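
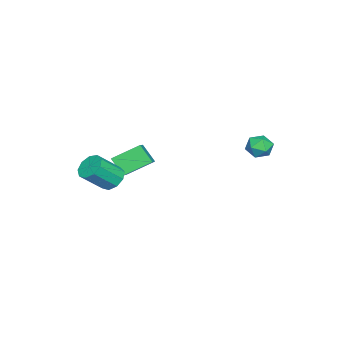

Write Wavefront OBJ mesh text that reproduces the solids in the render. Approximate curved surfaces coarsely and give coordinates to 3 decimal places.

v 0.98 -3.116 1.353
v 0.687 -3.887 2.279
v 0.174 -1.851 2.152
v -0.119 -2.622 3.078
v 2.439 -2.698 2.162
v 2.146 -3.469 3.088
v 1.633 -1.433 2.961
v 1.34 -2.204 3.887
v 3.373 -2.894 2.408
v 3.999 -2.412 2.283
v 4.892 -3.263 3.467
v 4.267 -3.746 3.592
v 3.678 -2.204 2.674
v 4.571 -3.055 3.858
v 3.214 -2.32 2.941
v 4.108 -3.171 4.125
v 2.825 -2.704 2.959
v 3.718 -3.555 4.143
v 2.692 -3.177 2.718
v 3.586 -4.029 3.902
v 2.878 -3.518 2.333
v 3.772 -4.37 3.517
v 3.296 -3.567 1.983
v 4.189 -4.419 3.167
v 3.75 -3.302 1.831
v 4.643 -4.153 3.015
v 4.027 -2.845 1.95
v 4.921 -3.696 3.134
v -1.231 3.818 2.953
v -0.67 3.814 3.523
v -1.77 2.766 3.477
v -1.209 2.762 4.047
v -1.761 3.341 4.032
v -1.427 3.991 3.708
v -1.013 2.589 3.292
v -0.679 3.239 2.968
v -0.536 3.055 3.732
v -0.998 3.52 4.19
v -1.442 3.06 2.81
v -1.904 3.525 3.268
f 2 4 1
f 5 2 1
f 1 4 3
f 3 5 1
f 2 8 4
f 6 2 5
f 6 8 2
f 4 8 3
f 7 5 3
f 3 8 7
f 7 6 5
f 8 6 7
f 10 9 13
f 10 13 11
f 11 13 14
f 11 14 12
f 13 9 15
f 13 15 14
f 14 15 16
f 14 16 12
f 15 9 17
f 15 17 16
f 16 17 18
f 16 18 12
f 17 9 19
f 17 19 18
f 18 19 20
f 18 20 12
f 19 9 21
f 19 21 20
f 20 21 22
f 20 22 12
f 21 9 23
f 21 23 22
f 22 23 24
f 22 24 12
f 23 9 25
f 23 25 24
f 24 25 26
f 24 26 12
f 25 9 27
f 25 27 26
f 26 27 28
f 26 28 12
f 27 9 10
f 27 10 28
f 28 10 11
f 28 11 12
f 29 40 34
f 29 34 30
f 29 30 36
f 29 36 39
f 29 39 40
f 30 34 38
f 34 40 33
f 40 39 31
f 39 36 35
f 36 30 37
f 32 38 33
f 32 33 31
f 32 31 35
f 32 35 37
f 32 37 38
f 33 38 34
f 31 33 40
f 35 31 39
f 37 35 36
f 38 37 30



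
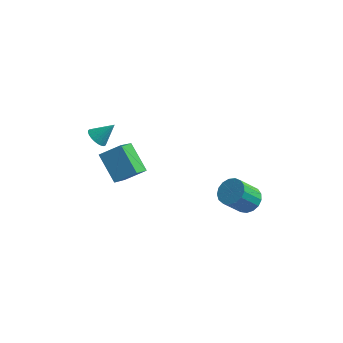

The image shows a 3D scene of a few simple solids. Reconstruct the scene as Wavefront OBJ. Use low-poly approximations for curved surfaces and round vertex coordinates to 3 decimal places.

v -4.087 1.078 -0.276
v -3.176 1.562 0.317
v -4.124 2.384 -1.283
v -3.213 2.868 -0.69
v -3.007 0.312 -1.31
v -2.096 0.796 -0.717
v -3.044 1.618 -2.317
v -2.133 2.102 -1.724
v -3.851 0.41 1.663
v -3.481 0.549 1.253
v -3.169 0.87 2.437
v -3.61 0.731 1.259
v -3.775 0.863 1.326
v -3.953 0.926 1.445
v -4.114 0.911 1.597
v -4.236 0.819 1.759
v -4.299 0.665 1.906
v -4.294 0.472 2.017
v -4.222 0.27 2.073
v -4.093 0.089 2.068
v -3.927 -0.044 2
v -3.75 -0.107 1.882
v -3.588 -0.092 1.73
v -3.467 -0 1.568
v -3.403 0.154 1.42
v -3.408 0.347 1.31
v 2.692 2.624 -2.746
v 3.369 2.536 -2.435
v 2.765 1.808 -1.324
v 2.088 1.896 -1.634
v 3.251 2.846 -2.297
v 2.646 2.117 -1.185
v 3.004 3.104 -2.261
v 2.4 2.376 -1.15
v 2.686 3.253 -2.337
v 2.082 2.525 -1.225
v 2.37 3.258 -2.506
v 1.765 2.529 -1.395
v 2.127 3.117 -2.73
v 1.523 2.389 -1.619
v 2.014 2.864 -2.958
v 1.409 2.135 -1.846
v 2.056 2.555 -3.137
v 1.452 1.827 -2.025
v 2.244 2.263 -3.226
v 1.639 1.534 -2.115
v 2.535 2.053 -3.206
v 1.93 1.325 -2.094
v 2.861 1.974 -3.08
v 2.257 1.246 -1.968
v 3.149 2.044 -2.877
v 2.545 1.316 -1.766
v 3.333 2.247 -2.645
v 2.728 1.519 -1.533
f 2 4 1
f 5 2 1
f 1 4 3
f 3 5 1
f 2 8 4
f 6 2 5
f 6 8 2
f 4 8 3
f 7 5 3
f 3 8 7
f 7 6 5
f 8 6 7
f 10 9 12
f 10 12 11
f 12 9 13
f 12 13 11
f 13 9 14
f 13 14 11
f 14 9 15
f 14 15 11
f 15 9 16
f 15 16 11
f 16 9 17
f 16 17 11
f 17 9 18
f 17 18 11
f 18 9 19
f 18 19 11
f 19 9 20
f 19 20 11
f 20 9 21
f 20 21 11
f 21 9 22
f 21 22 11
f 22 9 23
f 22 23 11
f 23 9 24
f 23 24 11
f 24 9 25
f 24 25 11
f 25 9 26
f 25 26 11
f 26 9 10
f 26 10 11
f 28 27 31
f 28 31 29
f 29 31 32
f 29 32 30
f 31 27 33
f 31 33 32
f 32 33 34
f 32 34 30
f 33 27 35
f 33 35 34
f 34 35 36
f 34 36 30
f 35 27 37
f 35 37 36
f 36 37 38
f 36 38 30
f 37 27 39
f 37 39 38
f 38 39 40
f 38 40 30
f 39 27 41
f 39 41 40
f 40 41 42
f 40 42 30
f 41 27 43
f 41 43 42
f 42 43 44
f 42 44 30
f 43 27 45
f 43 45 44
f 44 45 46
f 44 46 30
f 45 27 47
f 45 47 46
f 46 47 48
f 46 48 30
f 47 27 49
f 47 49 48
f 48 49 50
f 48 50 30
f 49 27 51
f 49 51 50
f 50 51 52
f 50 52 30
f 51 27 53
f 51 53 52
f 52 53 54
f 52 54 30
f 53 27 28
f 53 28 54
f 54 28 29
f 54 29 30



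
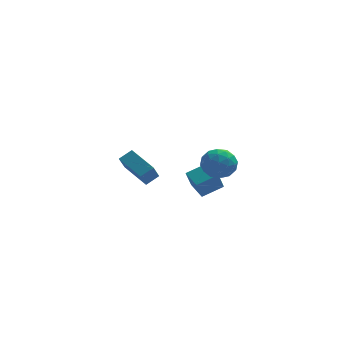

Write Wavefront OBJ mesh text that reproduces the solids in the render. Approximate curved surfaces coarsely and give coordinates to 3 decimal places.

v 0.172 0.718 -1.78
v -0.2 0.102 -0.521
v -0.317 1.812 -1.389
v -0.689 1.196 -0.13
v 1.429 1.084 -1.23
v 1.057 0.468 0.029
v 0.94 2.178 -0.839
v 0.568 1.562 0.42
v -3.911 3.904 -0.882
v -4.272 3.165 0.176
v -3.154 4.235 -0.393
v -3.515 3.496 0.666
v -2.805 2.384 -1.566
v -3.166 1.645 -0.507
v -2.048 2.715 -1.076
v -2.409 1.976 -0.018
v 0.189 -3.011 2.925
v 1.103 -3.325 2.538
v 0.057 -4.455 3.782
v 0.971 -4.769 3.395
v 0.937 -3.985 4.079
v 1.018 -3.092 3.549
v 0.142 -4.688 2.771
v 0.223 -3.795 2.241
v 1.074 -4.361 2.443
v 1.565 -3.926 3.251
v -0.405 -3.854 3.069
v 0.086 -3.419 3.877
v 0.657 -3.041 2.656
v 0.503 -4.739 3.664
v 0.482 -4.278 4.066
v 1.02 -4.462 3.838
v 0.608 -2.905 3.251
v 1.145 -3.089 3.023
v 1.047 -3.477 3.929
v 0.015 -4.691 3.297
v 0.552 -4.875 3.069
v 0.14 -3.318 2.482
v 0.678 -3.502 2.254
v 0.113 -4.303 2.391
v 1.178 -3.834 2.373
v 1.1 -4.683 2.876
v 0.613 -4.636 2.51
v 0.661 -4.111 2.198
v 1.466 -3.579 2.848
v 1.389 -4.428 3.352
v 1.369 -3.967 3.753
v 1.417 -3.442 3.442
v 1.449 -4.188 2.792
v -0.229 -3.352 2.968
v -0.306 -4.201 3.472
v -0.257 -4.338 2.878
v -0.209 -3.813 2.567
v 0.06 -3.097 3.444
v -0.018 -3.946 3.947
v 0.499 -3.669 4.122
v 0.547 -3.144 3.81
v -0.289 -3.592 3.528
f 2 4 1
f 5 2 1
f 1 4 3
f 3 5 1
f 2 8 4
f 6 2 5
f 6 8 2
f 4 8 3
f 7 5 3
f 3 8 7
f 7 6 5
f 8 6 7
f 10 12 9
f 13 10 9
f 9 12 11
f 11 13 9
f 10 16 12
f 14 10 13
f 14 16 10
f 12 16 11
f 15 13 11
f 11 16 15
f 15 14 13
f 16 14 15
f 17 54 33
f 54 28 57
f 33 57 22
f 54 57 33
f 17 33 29
f 33 22 34
f 29 34 18
f 33 34 29
f 17 29 38
f 29 18 39
f 38 39 24
f 29 39 38
f 17 38 50
f 38 24 53
f 50 53 27
f 38 53 50
f 17 50 54
f 50 27 58
f 54 58 28
f 50 58 54
f 18 34 45
f 34 22 48
f 45 48 26
f 34 48 45
f 22 57 35
f 57 28 56
f 35 56 21
f 57 56 35
f 28 58 55
f 58 27 51
f 55 51 19
f 58 51 55
f 27 53 52
f 53 24 40
f 52 40 23
f 53 40 52
f 24 39 44
f 39 18 41
f 44 41 25
f 39 41 44
f 20 46 32
f 46 26 47
f 32 47 21
f 46 47 32
f 20 32 30
f 32 21 31
f 30 31 19
f 32 31 30
f 20 30 37
f 30 19 36
f 37 36 23
f 30 36 37
f 20 37 42
f 37 23 43
f 42 43 25
f 37 43 42
f 20 42 46
f 42 25 49
f 46 49 26
f 42 49 46
f 21 47 35
f 47 26 48
f 35 48 22
f 47 48 35
f 19 31 55
f 31 21 56
f 55 56 28
f 31 56 55
f 23 36 52
f 36 19 51
f 52 51 27
f 36 51 52
f 25 43 44
f 43 23 40
f 44 40 24
f 43 40 44
f 26 49 45
f 49 25 41
f 45 41 18
f 49 41 45



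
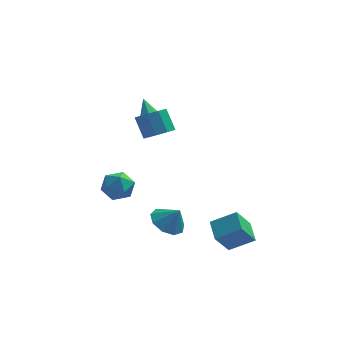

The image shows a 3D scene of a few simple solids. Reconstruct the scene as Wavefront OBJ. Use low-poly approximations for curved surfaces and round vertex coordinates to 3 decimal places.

v -3.528 3.25 -3.013
v -2.907 3.09 -2.289
v -3.353 1.77 -3.491
v -2.732 1.61 -2.767
v -3.669 1.754 -2.576
v -3.777 2.668 -2.281
v -2.483 2.192 -3.499
v -2.591 3.106 -3.204
v -2.26 2.436 -2.59
v -2.994 2.165 -2.02
v -3.266 2.695 -3.76
v -4 2.424 -3.19
v -0.407 -1.433 -2.696
v 0.385 -1.095 -3.142
v 0.207 -1.587 -1.724
v 0.055 -0.595 -2.855
v -0.491 -0.488 -2.494
v -0.997 -0.823 -2.227
v -1.228 -1.444 -2.18
v -1.074 -2.059 -2.374
v -0.608 -2.382 -2.719
v -0.048 -2.261 -3.053
v 0.344 -1.752 -3.221
v -0.827 -0.277 2.83
v -0.105 -0.376 3.207
v -0.571 0.259 4.266
v -1.293 0.357 3.89
v -0.107 0.105 2.918
v -0.573 0.74 3.977
v -0.445 0.407 2.588
v -0.911 1.042 3.648
v -0.963 0.389 2.372
v -1.428 1.024 3.431
v -1.416 0.059 2.37
v -1.882 0.694 3.429
v -1.594 -0.428 2.583
v -2.06 0.207 3.643
v -1.413 -0.845 2.912
v -1.879 -0.21 3.972
v -0.958 -0.996 3.203
v -1.424 -0.361 4.263
v -0.442 -0.811 3.319
v -0.907 -0.176 4.379
v 3.228 -3.682 -1.445
v 2.95 -2.574 -1.048
v 1.961 -3.748 -2.148
v 1.684 -2.639 -1.751
v 3.876 -3.081 -2.669
v 3.599 -1.972 -2.272
v 2.61 -3.146 -3.372
v 2.332 -2.038 -2.975
v -1.423 2.618 1.979
v -1.05 2.431 2.451
v -1.897 3.742 2.801
v -0.83 2.741 2.154
v -0.958 2.979 1.755
v -1.358 3.006 1.487
v -1.796 2.806 1.508
v -2.016 2.496 1.805
v -1.889 2.258 2.204
v -1.488 2.231 2.472
f 1 12 6
f 1 6 2
f 1 2 8
f 1 8 11
f 1 11 12
f 2 6 10
f 6 12 5
f 12 11 3
f 11 8 7
f 8 2 9
f 4 10 5
f 4 5 3
f 4 3 7
f 4 7 9
f 4 9 10
f 5 10 6
f 3 5 12
f 7 3 11
f 9 7 8
f 10 9 2
f 14 13 16
f 14 16 15
f 16 13 17
f 16 17 15
f 17 13 18
f 17 18 15
f 18 13 19
f 18 19 15
f 19 13 20
f 19 20 15
f 20 13 21
f 20 21 15
f 21 13 22
f 21 22 15
f 22 13 23
f 22 23 15
f 23 13 14
f 23 14 15
f 25 24 28
f 25 28 26
f 26 28 29
f 26 29 27
f 28 24 30
f 28 30 29
f 29 30 31
f 29 31 27
f 30 24 32
f 30 32 31
f 31 32 33
f 31 33 27
f 32 24 34
f 32 34 33
f 33 34 35
f 33 35 27
f 34 24 36
f 34 36 35
f 35 36 37
f 35 37 27
f 36 24 38
f 36 38 37
f 37 38 39
f 37 39 27
f 38 24 40
f 38 40 39
f 39 40 41
f 39 41 27
f 40 24 42
f 40 42 41
f 41 42 43
f 41 43 27
f 42 24 25
f 42 25 43
f 43 25 26
f 43 26 27
f 45 47 44
f 48 45 44
f 44 47 46
f 46 48 44
f 45 51 47
f 49 45 48
f 49 51 45
f 47 51 46
f 50 48 46
f 46 51 50
f 50 49 48
f 51 49 50
f 53 52 55
f 53 55 54
f 55 52 56
f 55 56 54
f 56 52 57
f 56 57 54
f 57 52 58
f 57 58 54
f 58 52 59
f 58 59 54
f 59 52 60
f 59 60 54
f 60 52 61
f 60 61 54
f 61 52 53
f 61 53 54



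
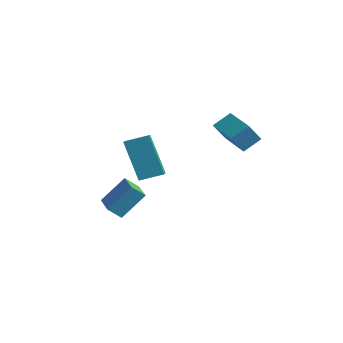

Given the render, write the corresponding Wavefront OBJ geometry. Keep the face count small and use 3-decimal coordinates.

v -5.009 -3.293 -2.924
v -4.526 -2.339 -1.774
v -4.624 -2.832 -3.468
v -4.14 -1.879 -2.318
v -3.84 -4.081 -2.762
v -3.356 -3.128 -1.612
v -3.454 -3.621 -3.306
v -2.971 -2.667 -2.156
v 0.249 -1.287 1.792
v 0.148 -1.945 2.706
v 0.554 -0.565 2.346
v 0.453 -1.222 3.26
v 1.627 -1.738 1.62
v 1.526 -2.395 2.534
v 1.932 -1.015 2.174
v 1.831 -1.673 3.088
v -2.785 -3.258 -0.984
v -3.807 -3.115 0.902
v -3.279 -2.655 -1.297
v -4.301 -2.512 0.589
v -2.059 -2.488 -0.649
v -3.081 -2.345 1.237
v -2.553 -1.885 -0.962
v -3.575 -1.742 0.924
f 2 4 1
f 5 2 1
f 1 4 3
f 3 5 1
f 2 8 4
f 6 2 5
f 6 8 2
f 4 8 3
f 7 5 3
f 3 8 7
f 7 6 5
f 8 6 7
f 10 12 9
f 13 10 9
f 9 12 11
f 11 13 9
f 10 16 12
f 14 10 13
f 14 16 10
f 12 16 11
f 15 13 11
f 11 16 15
f 15 14 13
f 16 14 15
f 18 20 17
f 21 18 17
f 17 20 19
f 19 21 17
f 18 24 20
f 22 18 21
f 22 24 18
f 20 24 19
f 23 21 19
f 19 24 23
f 23 22 21
f 24 22 23



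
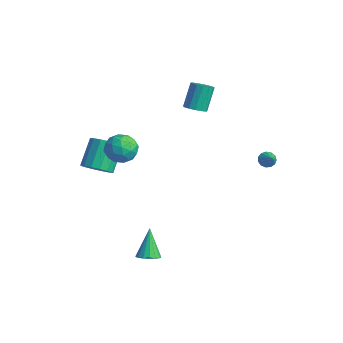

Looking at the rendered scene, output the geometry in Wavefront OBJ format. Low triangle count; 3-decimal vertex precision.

v -3.635 2.671 1.897
v -3.251 3.211 1.742
v -3.662 3.929 3.228
v -4.045 3.389 3.383
v -3.571 3.287 1.617
v -3.981 4.005 3.102
v -3.908 3.199 1.567
v -4.318 3.917 3.052
v -4.172 2.969 1.605
v -4.582 3.687 3.091
v -4.292 2.659 1.722
v -4.702 3.377 3.207
v -4.236 2.352 1.885
v -4.646 3.07 3.371
v -4.018 2.131 2.052
v -4.429 2.849 3.538
v -3.699 2.055 2.178
v -4.109 2.773 3.663
v -3.362 2.143 2.228
v -3.772 2.861 3.713
v -3.098 2.373 2.189
v -3.508 3.091 3.675
v -2.978 2.683 2.073
v -3.388 3.401 3.558
v -3.034 2.99 1.909
v -3.444 3.708 3.395
v 2.287 3.614 0.853
v 2.579 3.925 0.555
v 3.093 3.426 1.447
v 2.465 4.095 0.764
v 2.294 4.113 1.001
v 2.121 3.972 1.191
v 2 3.718 1.274
v 1.971 3.431 1.223
v 2.042 3.202 1.054
v 2.19 3.104 0.821
v 2.37 3.168 0.599
v 2.522 3.374 0.456
v 2.601 3.656 0.44
v -2.885 -3.88 -0.404
v -2.449 -4.431 0.205
v -3.178 -3.431 1.633
v -3.615 -2.88 1.024
v -2.138 -4.075 0.114
v -2.868 -3.075 1.542
v -2.027 -3.667 -0.115
v -2.757 -2.666 1.313
v -2.147 -3.315 -0.422
v -2.876 -2.315 1.006
v -2.464 -3.116 -0.724
v -3.193 -2.115 0.704
v -2.894 -3.121 -0.941
v -3.623 -2.12 0.487
v -3.322 -3.329 -1.013
v -4.051 -2.329 0.415
v -3.632 -3.685 -0.922
v -4.362 -2.685 0.506
v -3.743 -4.094 -0.693
v -4.473 -3.093 0.735
v -3.624 -4.445 -0.386
v -4.353 -3.445 1.042
v -3.307 -4.645 -0.084
v -4.036 -3.644 1.344
v -2.877 -4.64 0.133
v -3.606 -3.639 1.561
v 3.135 -4.103 -3.542
v 3.681 -3.734 -3.421
v 2.445 -3.617 -1.918
v 3.481 -3.53 -3.567
v 3.202 -3.457 -3.707
v 2.907 -3.533 -3.809
v 2.665 -3.739 -3.851
v 2.531 -4.028 -3.821
v 2.534 -4.335 -3.728
v 2.676 -4.589 -3.592
v 2.922 -4.731 -3.444
v 3.218 -4.73 -3.319
v 3.494 -4.585 -3.245
v 3.688 -4.329 -3.239
v 3.755 -4.022 -3.302
v -0.221 -3.383 3.618
v 0.696 -3.391 3.31
v -0.576 -4.509 2.59
v 0.341 -4.517 2.282
v 0.125 -4.842 3.168
v 0.345 -4.146 3.803
v -0.225 -3.754 2.097
v -0.005 -3.058 2.732
v 0.694 -3.621 2.37
v 0.91 -4.293 3.032
v -0.79 -3.607 2.868
v -0.574 -4.279 3.53
v 0.269 -3.288 3.554
v -0.149 -4.612 2.346
v -0.276 -4.803 2.866
v 0.263 -4.807 2.685
v 0.062 -3.732 3.844
v 0.601 -3.737 3.663
v 0.266 -4.589 3.579
v -0.481 -4.163 2.237
v 0.058 -4.168 2.056
v -0.143 -3.093 3.215
v 0.396 -3.097 3.034
v -0.146 -3.311 2.321
v 0.806 -3.428 2.821
v 0.598 -4.09 2.217
v 0.265 -3.641 2.108
v 0.394 -3.232 2.481
v 0.933 -3.823 3.209
v 0.725 -4.485 2.605
v 0.598 -4.675 3.126
v 0.727 -4.266 3.499
v 0.932 -3.958 2.657
v -0.605 -3.415 3.295
v -0.813 -4.077 2.691
v -0.607 -3.634 2.401
v -0.478 -3.225 2.774
v -0.478 -3.81 3.683
v -0.686 -4.472 3.079
v -0.274 -4.668 3.419
v -0.145 -4.259 3.792
v -0.812 -3.942 3.243
f 2 1 5
f 2 5 3
f 3 5 6
f 3 6 4
f 5 1 7
f 5 7 6
f 6 7 8
f 6 8 4
f 7 1 9
f 7 9 8
f 8 9 10
f 8 10 4
f 9 1 11
f 9 11 10
f 10 11 12
f 10 12 4
f 11 1 13
f 11 13 12
f 12 13 14
f 12 14 4
f 13 1 15
f 13 15 14
f 14 15 16
f 14 16 4
f 15 1 17
f 15 17 16
f 16 17 18
f 16 18 4
f 17 1 19
f 17 19 18
f 18 19 20
f 18 20 4
f 19 1 21
f 19 21 20
f 20 21 22
f 20 22 4
f 21 1 23
f 21 23 22
f 22 23 24
f 22 24 4
f 23 1 25
f 23 25 24
f 24 25 26
f 24 26 4
f 25 1 2
f 25 2 26
f 26 2 3
f 26 3 4
f 28 27 30
f 28 30 29
f 30 27 31
f 30 31 29
f 31 27 32
f 31 32 29
f 32 27 33
f 32 33 29
f 33 27 34
f 33 34 29
f 34 27 35
f 34 35 29
f 35 27 36
f 35 36 29
f 36 27 37
f 36 37 29
f 37 27 38
f 37 38 29
f 38 27 39
f 38 39 29
f 39 27 28
f 39 28 29
f 41 40 44
f 41 44 42
f 42 44 45
f 42 45 43
f 44 40 46
f 44 46 45
f 45 46 47
f 45 47 43
f 46 40 48
f 46 48 47
f 47 48 49
f 47 49 43
f 48 40 50
f 48 50 49
f 49 50 51
f 49 51 43
f 50 40 52
f 50 52 51
f 51 52 53
f 51 53 43
f 52 40 54
f 52 54 53
f 53 54 55
f 53 55 43
f 54 40 56
f 54 56 55
f 55 56 57
f 55 57 43
f 56 40 58
f 56 58 57
f 57 58 59
f 57 59 43
f 58 40 60
f 58 60 59
f 59 60 61
f 59 61 43
f 60 40 62
f 60 62 61
f 61 62 63
f 61 63 43
f 62 40 64
f 62 64 63
f 63 64 65
f 63 65 43
f 64 40 41
f 64 41 65
f 65 41 42
f 65 42 43
f 67 66 69
f 67 69 68
f 69 66 70
f 69 70 68
f 70 66 71
f 70 71 68
f 71 66 72
f 71 72 68
f 72 66 73
f 72 73 68
f 73 66 74
f 73 74 68
f 74 66 75
f 74 75 68
f 75 66 76
f 75 76 68
f 76 66 77
f 76 77 68
f 77 66 78
f 77 78 68
f 78 66 79
f 78 79 68
f 79 66 80
f 79 80 68
f 80 66 67
f 80 67 68
f 81 118 97
f 118 92 121
f 97 121 86
f 118 121 97
f 81 97 93
f 97 86 98
f 93 98 82
f 97 98 93
f 81 93 102
f 93 82 103
f 102 103 88
f 93 103 102
f 81 102 114
f 102 88 117
f 114 117 91
f 102 117 114
f 81 114 118
f 114 91 122
f 118 122 92
f 114 122 118
f 82 98 109
f 98 86 112
f 109 112 90
f 98 112 109
f 86 121 99
f 121 92 120
f 99 120 85
f 121 120 99
f 92 122 119
f 122 91 115
f 119 115 83
f 122 115 119
f 91 117 116
f 117 88 104
f 116 104 87
f 117 104 116
f 88 103 108
f 103 82 105
f 108 105 89
f 103 105 108
f 84 110 96
f 110 90 111
f 96 111 85
f 110 111 96
f 84 96 94
f 96 85 95
f 94 95 83
f 96 95 94
f 84 94 101
f 94 83 100
f 101 100 87
f 94 100 101
f 84 101 106
f 101 87 107
f 106 107 89
f 101 107 106
f 84 106 110
f 106 89 113
f 110 113 90
f 106 113 110
f 85 111 99
f 111 90 112
f 99 112 86
f 111 112 99
f 83 95 119
f 95 85 120
f 119 120 92
f 95 120 119
f 87 100 116
f 100 83 115
f 116 115 91
f 100 115 116
f 89 107 108
f 107 87 104
f 108 104 88
f 107 104 108
f 90 113 109
f 113 89 105
f 109 105 82
f 113 105 109



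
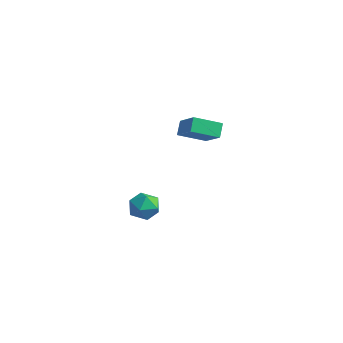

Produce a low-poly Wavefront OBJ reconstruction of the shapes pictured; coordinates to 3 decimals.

v 2.014 -2.775 4.455
v 1.675 -2.217 5.117
v 0.662 -2.382 3.432
v 0.324 -1.824 4.095
v 2.856 -1.516 3.825
v 2.518 -0.958 4.488
v 1.505 -1.123 2.803
v 1.166 -0.565 3.465
v -2.13 -3.06 -2.887
v -1.842 -2.59 -2.079
v -0.618 -3.31 -3.281
v -0.33 -2.84 -2.473
v -0.772 -3.71 -2.402
v -1.706 -3.555 -2.158
v -0.754 -2.345 -3.202
v -1.688 -2.19 -2.958
v -0.991 -2.148 -2.274
v -1.002 -2.992 -1.779
v -1.458 -2.908 -3.581
v -1.469 -3.752 -3.086
f 2 4 1
f 5 2 1
f 1 4 3
f 3 5 1
f 2 8 4
f 6 2 5
f 6 8 2
f 4 8 3
f 7 5 3
f 3 8 7
f 7 6 5
f 8 6 7
f 9 20 14
f 9 14 10
f 9 10 16
f 9 16 19
f 9 19 20
f 10 14 18
f 14 20 13
f 20 19 11
f 19 16 15
f 16 10 17
f 12 18 13
f 12 13 11
f 12 11 15
f 12 15 17
f 12 17 18
f 13 18 14
f 11 13 20
f 15 11 19
f 17 15 16
f 18 17 10



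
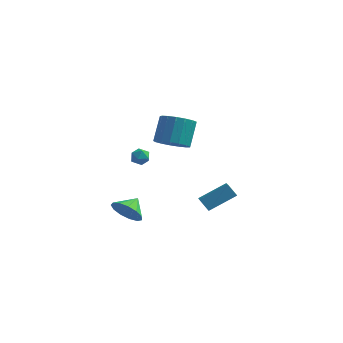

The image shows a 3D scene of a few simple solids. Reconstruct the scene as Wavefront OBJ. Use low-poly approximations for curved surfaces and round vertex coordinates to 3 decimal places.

v 1.488 -1.078 -2.581
v 1.952 -2.224 -1.924
v 0.883 -0.928 -1.891
v 1.347 -2.074 -1.235
v 2.793 -0.026 -1.665
v 3.257 -1.172 -1.009
v 2.188 0.124 -0.976
v 2.652 -1.022 -0.319
v -3.143 -1.798 -3.371
v -2.337 -2.285 -2.884
v -2.857 -0.742 -2.789
v -2.116 -2.063 -3.393
v -2.222 -1.758 -3.895
v -2.62 -1.465 -4.231
v -3.183 -1.278 -4.294
v -3.734 -1.257 -4.064
v -4.097 -1.407 -3.614
v -4.157 -1.681 -3.087
v -3.895 -1.993 -2.65
v -3.394 -2.243 -2.442
v -2.813 -2.352 -2.529
v -3.48 1.073 0.248
v -2.854 1.103 0.066
v -3.646 0.297 -0.446
v -3.02 0.327 -0.628
v -3.177 0.104 -0.036
v -3.075 0.583 0.393
v -3.425 0.817 -0.773
v -3.323 1.296 -0.344
v -2.821 0.944 -0.565
v -2.667 0.504 -0.11
v -3.833 0.896 -0.27
v -3.679 0.456 0.185
v -0.175 -2.359 3.128
v 0.775 -2.71 3.405
v 0.765 -1.632 4.809
v -0.185 -1.281 4.532
v 0.874 -2.319 3.106
v 0.864 -1.241 4.509
v 0.733 -1.938 2.811
v 0.722 -0.859 4.214
v 0.384 -1.652 2.589
v 0.373 -0.574 3.992
v -0.093 -1.529 2.491
v -0.104 -0.45 3.894
v -0.589 -1.596 2.538
v -0.6 -0.517 3.942
v -0.99 -1.838 2.721
v -1.001 -0.759 4.125
v -1.204 -2.199 2.997
v -1.215 -1.12 4.401
v -1.182 -2.597 3.304
v -1.193 -1.518 4.707
v -0.93 -2.941 3.57
v -0.94 -1.862 4.973
v -0.504 -3.151 3.734
v -0.515 -2.072 5.138
v -0.003 -3.18 3.76
v -0.014 -2.101 5.164
v 0.459 -3.021 3.642
v 0.448 -1.942 5.045
f 2 4 1
f 5 2 1
f 1 4 3
f 3 5 1
f 2 8 4
f 6 2 5
f 6 8 2
f 4 8 3
f 7 5 3
f 3 8 7
f 7 6 5
f 8 6 7
f 10 9 12
f 10 12 11
f 12 9 13
f 12 13 11
f 13 9 14
f 13 14 11
f 14 9 15
f 14 15 11
f 15 9 16
f 15 16 11
f 16 9 17
f 16 17 11
f 17 9 18
f 17 18 11
f 18 9 19
f 18 19 11
f 19 9 20
f 19 20 11
f 20 9 21
f 20 21 11
f 21 9 10
f 21 10 11
f 22 33 27
f 22 27 23
f 22 23 29
f 22 29 32
f 22 32 33
f 23 27 31
f 27 33 26
f 33 32 24
f 32 29 28
f 29 23 30
f 25 31 26
f 25 26 24
f 25 24 28
f 25 28 30
f 25 30 31
f 26 31 27
f 24 26 33
f 28 24 32
f 30 28 29
f 31 30 23
f 35 34 38
f 35 38 36
f 36 38 39
f 36 39 37
f 38 34 40
f 38 40 39
f 39 40 41
f 39 41 37
f 40 34 42
f 40 42 41
f 41 42 43
f 41 43 37
f 42 34 44
f 42 44 43
f 43 44 45
f 43 45 37
f 44 34 46
f 44 46 45
f 45 46 47
f 45 47 37
f 46 34 48
f 46 48 47
f 47 48 49
f 47 49 37
f 48 34 50
f 48 50 49
f 49 50 51
f 49 51 37
f 50 34 52
f 50 52 51
f 51 52 53
f 51 53 37
f 52 34 54
f 52 54 53
f 53 54 55
f 53 55 37
f 54 34 56
f 54 56 55
f 55 56 57
f 55 57 37
f 56 34 58
f 56 58 57
f 57 58 59
f 57 59 37
f 58 34 60
f 58 60 59
f 59 60 61
f 59 61 37
f 60 34 35
f 60 35 61
f 61 35 36
f 61 36 37



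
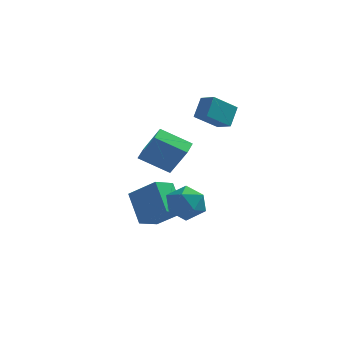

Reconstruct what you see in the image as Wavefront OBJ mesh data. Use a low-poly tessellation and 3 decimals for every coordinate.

v -1.166 -2.273 1.856
v -0.193 -2.676 3.533
v -1.122 -1.287 2.067
v -0.149 -1.689 3.744
v 0.469 -2.151 0.936
v 1.442 -2.553 2.613
v 0.513 -1.164 1.147
v 1.486 -1.567 2.824
v -1.881 2.281 -2.838
v -2.553 1.143 -2.318
v -0.333 1.915 -1.642
v -1.005 0.777 -1.122
v -0.995 1.063 -4.358
v -1.667 -0.075 -3.838
v 0.553 0.697 -3.162
v -0.119 -0.441 -2.642
v 0.572 2.818 2.934
v 0.757 3.723 3.973
v 1.646 3.76 1.923
v 1.831 4.664 2.962
v 1.389 2.256 3.278
v 1.574 3.16 4.317
v 2.463 3.197 2.267
v 2.648 4.102 3.306
v 0.403 -0.07 -1.639
v 1.102 -0.344 -2.56
v 0.958 -1.676 -0.74
v 1.657 -1.95 -1.661
v 1.928 -1.027 -0.964
v 1.584 -0.034 -1.519
v 0.476 -1.986 -1.781
v 0.132 -0.993 -2.336
v 1.147 -1.528 -2.648
v 2.044 -0.935 -2.143
v 0.016 -1.085 -1.157
v 0.913 -0.492 -0.652
f 2 4 1
f 5 2 1
f 1 4 3
f 3 5 1
f 2 8 4
f 6 2 5
f 6 8 2
f 4 8 3
f 7 5 3
f 3 8 7
f 7 6 5
f 8 6 7
f 10 12 9
f 13 10 9
f 9 12 11
f 11 13 9
f 10 16 12
f 14 10 13
f 14 16 10
f 12 16 11
f 15 13 11
f 11 16 15
f 15 14 13
f 16 14 15
f 18 20 17
f 21 18 17
f 17 20 19
f 19 21 17
f 18 24 20
f 22 18 21
f 22 24 18
f 20 24 19
f 23 21 19
f 19 24 23
f 23 22 21
f 24 22 23
f 25 36 30
f 25 30 26
f 25 26 32
f 25 32 35
f 25 35 36
f 26 30 34
f 30 36 29
f 36 35 27
f 35 32 31
f 32 26 33
f 28 34 29
f 28 29 27
f 28 27 31
f 28 31 33
f 28 33 34
f 29 34 30
f 27 29 36
f 31 27 35
f 33 31 32
f 34 33 26



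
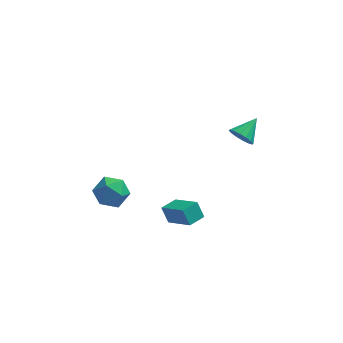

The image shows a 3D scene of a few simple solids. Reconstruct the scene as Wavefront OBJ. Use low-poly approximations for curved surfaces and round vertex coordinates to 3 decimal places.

v 0.745 -4.371 -2.616
v 0.402 -4.072 -1.85
v -0.311 -3.435 -3.453
v -0.653 -3.137 -2.688
v 1.333 -3.703 -2.612
v 0.991 -3.405 -1.847
v 0.278 -2.768 -3.45
v -0.065 -2.469 -2.684
v -3.503 -2.582 -1.987
v -2.747 -2.822 -2.464
v -3.093 -3.498 -0.876
v -2.337 -3.738 -1.353
v -2.414 -2.883 -1.006
v -2.667 -2.317 -1.692
v -3.173 -4.003 -1.648
v -3.426 -3.437 -2.334
v -2.543 -3.7 -2.254
v -2.074 -3.008 -1.857
v -3.766 -3.312 -1.483
v -3.297 -2.62 -1.086
v 2.632 2.48 -2.428
v 3.238 2.151 -2.598
v 3.328 3.42 -1.772
v 3.178 2.387 -2.873
v 2.971 2.648 -3.028
v 2.674 2.864 -3.023
v 2.366 2.978 -2.858
v 2.129 2.957 -2.578
v 2.027 2.809 -2.257
v 2.087 2.573 -1.982
v 2.294 2.312 -1.827
v 2.591 2.096 -1.832
v 2.899 1.983 -1.997
v 3.136 2.003 -2.277
f 2 4 1
f 5 2 1
f 1 4 3
f 3 5 1
f 2 8 4
f 6 2 5
f 6 8 2
f 4 8 3
f 7 5 3
f 3 8 7
f 7 6 5
f 8 6 7
f 9 20 14
f 9 14 10
f 9 10 16
f 9 16 19
f 9 19 20
f 10 14 18
f 14 20 13
f 20 19 11
f 19 16 15
f 16 10 17
f 12 18 13
f 12 13 11
f 12 11 15
f 12 15 17
f 12 17 18
f 13 18 14
f 11 13 20
f 15 11 19
f 17 15 16
f 18 17 10
f 22 21 24
f 22 24 23
f 24 21 25
f 24 25 23
f 25 21 26
f 25 26 23
f 26 21 27
f 26 27 23
f 27 21 28
f 27 28 23
f 28 21 29
f 28 29 23
f 29 21 30
f 29 30 23
f 30 21 31
f 30 31 23
f 31 21 32
f 31 32 23
f 32 21 33
f 32 33 23
f 33 21 34
f 33 34 23
f 34 21 22
f 34 22 23



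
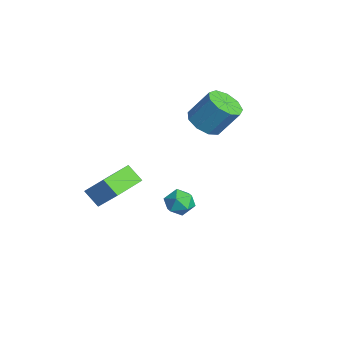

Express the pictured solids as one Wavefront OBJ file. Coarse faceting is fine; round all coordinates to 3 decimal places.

v -2.029 -3.069 -0.5
v -1.107 -2.299 0.773
v -3.344 -1.457 -0.523
v -2.422 -0.687 0.75
v -1.358 -2.533 -1.31
v -0.436 -1.763 -0.037
v -2.673 -0.921 -1.333
v -1.751 -0.151 -0.06
v 3.475 0.882 2.016
v 3.989 0.538 1.446
v 2.431 0.182 1.494
v 2.945 -0.162 0.924
v 3.018 -0.37 1.736
v 3.663 0.063 2.059
v 2.757 0.657 0.881
v 3.402 1.09 1.204
v 3.546 0.399 0.745
v 3.707 -0.235 1.273
v 2.713 0.955 1.667
v 2.874 0.321 2.195
v -2.443 3.282 3.198
v -1.693 3.786 2.663
v -1.247 4.762 4.206
v -1.997 4.258 4.742
v -2.314 4.145 2.615
v -1.867 5.121 4.158
v -2.994 4.101 2.84
v -2.548 5.077 4.383
v -3.417 3.673 3.232
v -2.971 4.649 4.776
v -3.384 3.062 3.609
v -2.938 4.038 5.153
v -2.911 2.554 3.793
v -2.465 3.53 5.337
v -2.219 2.387 3.699
v -1.773 3.363 5.243
v -1.632 2.638 3.371
v -1.186 3.614 4.914
v -1.424 3.191 2.961
v -0.978 4.167 4.505
f 2 4 1
f 5 2 1
f 1 4 3
f 3 5 1
f 2 8 4
f 6 2 5
f 6 8 2
f 4 8 3
f 7 5 3
f 3 8 7
f 7 6 5
f 8 6 7
f 9 20 14
f 9 14 10
f 9 10 16
f 9 16 19
f 9 19 20
f 10 14 18
f 14 20 13
f 20 19 11
f 19 16 15
f 16 10 17
f 12 18 13
f 12 13 11
f 12 11 15
f 12 15 17
f 12 17 18
f 13 18 14
f 11 13 20
f 15 11 19
f 17 15 16
f 18 17 10
f 22 21 25
f 22 25 23
f 23 25 26
f 23 26 24
f 25 21 27
f 25 27 26
f 26 27 28
f 26 28 24
f 27 21 29
f 27 29 28
f 28 29 30
f 28 30 24
f 29 21 31
f 29 31 30
f 30 31 32
f 30 32 24
f 31 21 33
f 31 33 32
f 32 33 34
f 32 34 24
f 33 21 35
f 33 35 34
f 34 35 36
f 34 36 24
f 35 21 37
f 35 37 36
f 36 37 38
f 36 38 24
f 37 21 39
f 37 39 38
f 38 39 40
f 38 40 24
f 39 21 22
f 39 22 40
f 40 22 23
f 40 23 24



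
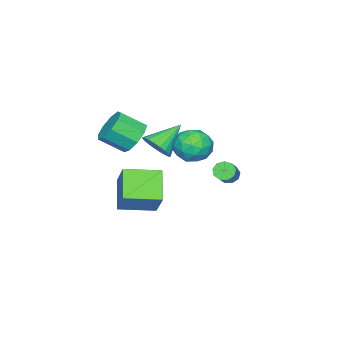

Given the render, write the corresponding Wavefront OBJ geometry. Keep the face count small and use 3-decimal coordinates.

v -0.343 -1.942 0.359
v 0.331 -2.178 -0.438
v 1.017 -3.333 0.484
v 0.343 -3.098 1.281
v 0.622 -1.662 -0.008
v 1.308 -2.817 0.914
v 0.461 -1.277 0.593
v 1.148 -2.432 1.516
v -0.076 -1.204 1.085
v 0.611 -2.359 2.008
v -0.738 -1.476 1.237
v -0.052 -2.631 2.159
v -1.216 -1.966 0.978
v -0.529 -3.122 1.9
v -1.285 -2.446 0.429
v -0.598 -3.601 1.352
v -0.914 -2.689 -0.153
v -0.227 -3.845 0.77
v -0.275 -2.584 -0.495
v 0.411 -3.739 0.427
v -0.327 3.631 -0.621
v 0.042 3.603 -1.081
v 1.276 4.062 -0.118
v 0.907 4.089 0.341
v -0.117 3.973 -1.053
v 1.117 4.432 -0.091
v -0.374 4.183 -0.824
v 0.859 4.641 0.138
v -0.609 4.134 -0.499
v 0.624 4.593 0.463
v -0.712 3.85 -0.232
v 0.521 4.309 0.73
v -0.635 3.463 -0.147
v 0.599 3.922 0.816
v -0.413 3.155 -0.283
v 0.82 3.613 0.679
v -0.151 3.069 -0.578
v 1.082 3.528 0.384
v 0.029 3.246 -0.893
v 1.262 3.705 0.069
v 1.073 3.557 2.301
v 1.675 3.515 1.402
v 1.645 1.965 2.758
v 2.247 1.923 1.859
v 2.506 2.613 2.653
v 2.153 3.597 2.371
v 1.167 1.883 1.789
v 0.814 2.867 1.507
v 1.734 2.481 1.086
v 2.561 2.932 1.62
v 0.759 2.548 2.54
v 1.586 2.999 3.074
v 1.324 3.676 1.811
v 1.996 1.804 2.349
v 2.148 2.21 2.816
v 2.503 2.185 2.287
v 1.604 3.724 2.381
v 1.958 3.699 1.852
v 2.447 3.169 2.588
v 1.362 1.781 2.308
v 1.716 1.756 1.779
v 0.817 3.295 1.873
v 1.172 3.27 1.344
v 0.873 2.311 1.572
v 1.712 3.043 1.097
v 2.049 2.108 1.366
v 1.414 2.084 1.325
v 1.206 2.662 1.159
v 2.199 3.308 1.411
v 2.535 2.373 1.68
v 2.687 2.778 2.146
v 2.479 3.356 1.98
v 2.233 2.7 1.225
v 0.785 3.107 2.48
v 1.121 2.172 2.749
v 0.841 2.124 2.18
v 0.633 2.702 2.014
v 1.271 3.372 2.794
v 1.608 2.437 3.063
v 2.114 2.818 3.001
v 1.906 3.396 2.835
v 1.087 2.78 2.935
v -2.805 -2.29 -4.223
v -1.96 -1.339 -2.654
v -1.452 -1.396 -5.493
v -0.607 -0.445 -3.924
v -1.493 -3.895 -3.956
v -0.648 -2.944 -2.387
v -0.14 -3.001 -5.226
v 0.705 -2.05 -3.657
v -2.35 -1.953 -1.253
v -1.957 -2.454 -0.507
v -3.85 -1.367 -0.067
v -1.781 -2.088 -0.466
v -1.704 -1.7 -0.561
v -1.738 -1.355 -0.775
v -1.879 -1.113 -1.072
v -2.1 -1.017 -1.4
v -2.365 -1.083 -1.703
v -2.627 -1.299 -1.928
v -2.842 -1.628 -2.036
v -2.971 -2.014 -2.008
v -2.993 -2.389 -1.851
v -2.903 -2.689 -1.589
v -2.718 -2.861 -1.27
v -2.47 -2.877 -0.947
v -2.2 -2.733 -0.678
f 2 1 5
f 2 5 3
f 3 5 6
f 3 6 4
f 5 1 7
f 5 7 6
f 6 7 8
f 6 8 4
f 7 1 9
f 7 9 8
f 8 9 10
f 8 10 4
f 9 1 11
f 9 11 10
f 10 11 12
f 10 12 4
f 11 1 13
f 11 13 12
f 12 13 14
f 12 14 4
f 13 1 15
f 13 15 14
f 14 15 16
f 14 16 4
f 15 1 17
f 15 17 16
f 16 17 18
f 16 18 4
f 17 1 19
f 17 19 18
f 18 19 20
f 18 20 4
f 19 1 2
f 19 2 20
f 20 2 3
f 20 3 4
f 22 21 25
f 22 25 23
f 23 25 26
f 23 26 24
f 25 21 27
f 25 27 26
f 26 27 28
f 26 28 24
f 27 21 29
f 27 29 28
f 28 29 30
f 28 30 24
f 29 21 31
f 29 31 30
f 30 31 32
f 30 32 24
f 31 21 33
f 31 33 32
f 32 33 34
f 32 34 24
f 33 21 35
f 33 35 34
f 34 35 36
f 34 36 24
f 35 21 37
f 35 37 36
f 36 37 38
f 36 38 24
f 37 21 39
f 37 39 38
f 38 39 40
f 38 40 24
f 39 21 22
f 39 22 40
f 40 22 23
f 40 23 24
f 41 78 57
f 78 52 81
f 57 81 46
f 78 81 57
f 41 57 53
f 57 46 58
f 53 58 42
f 57 58 53
f 41 53 62
f 53 42 63
f 62 63 48
f 53 63 62
f 41 62 74
f 62 48 77
f 74 77 51
f 62 77 74
f 41 74 78
f 74 51 82
f 78 82 52
f 74 82 78
f 42 58 69
f 58 46 72
f 69 72 50
f 58 72 69
f 46 81 59
f 81 52 80
f 59 80 45
f 81 80 59
f 52 82 79
f 82 51 75
f 79 75 43
f 82 75 79
f 51 77 76
f 77 48 64
f 76 64 47
f 77 64 76
f 48 63 68
f 63 42 65
f 68 65 49
f 63 65 68
f 44 70 56
f 70 50 71
f 56 71 45
f 70 71 56
f 44 56 54
f 56 45 55
f 54 55 43
f 56 55 54
f 44 54 61
f 54 43 60
f 61 60 47
f 54 60 61
f 44 61 66
f 61 47 67
f 66 67 49
f 61 67 66
f 44 66 70
f 66 49 73
f 70 73 50
f 66 73 70
f 45 71 59
f 71 50 72
f 59 72 46
f 71 72 59
f 43 55 79
f 55 45 80
f 79 80 52
f 55 80 79
f 47 60 76
f 60 43 75
f 76 75 51
f 60 75 76
f 49 67 68
f 67 47 64
f 68 64 48
f 67 64 68
f 50 73 69
f 73 49 65
f 69 65 42
f 73 65 69
f 84 86 83
f 87 84 83
f 83 86 85
f 85 87 83
f 84 90 86
f 88 84 87
f 88 90 84
f 86 90 85
f 89 87 85
f 85 90 89
f 89 88 87
f 90 88 89
f 92 91 94
f 92 94 93
f 94 91 95
f 94 95 93
f 95 91 96
f 95 96 93
f 96 91 97
f 96 97 93
f 97 91 98
f 97 98 93
f 98 91 99
f 98 99 93
f 99 91 100
f 99 100 93
f 100 91 101
f 100 101 93
f 101 91 102
f 101 102 93
f 102 91 103
f 102 103 93
f 103 91 104
f 103 104 93
f 104 91 105
f 104 105 93
f 105 91 106
f 105 106 93
f 106 91 107
f 106 107 93
f 107 91 92
f 107 92 93



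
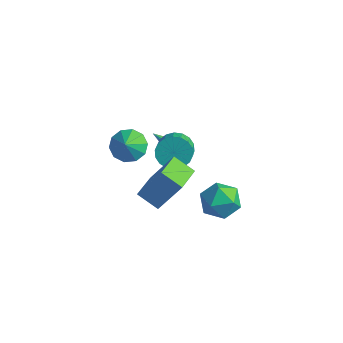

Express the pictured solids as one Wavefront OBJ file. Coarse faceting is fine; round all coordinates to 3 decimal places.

v 1.989 -4.462 2.388
v 2.921 -3.831 4.231
v 1.476 -2.968 2.135
v 2.408 -2.336 3.978
v 3.052 -4.204 1.762
v 3.984 -3.572 3.605
v 2.539 -2.709 1.509
v 3.471 -2.078 3.352
v -2.14 3.206 -2.789
v -1.704 2.842 -2.741
v -3.06 2.294 -1.331
v -1.64 3.116 -2.529
v -1.767 3.425 -2.417
v -2.037 3.65 -2.446
v -2.346 3.705 -2.606
v -2.576 3.57 -2.836
v -2.64 3.296 -3.048
v -2.512 2.988 -3.161
v -2.243 2.763 -3.131
v -1.934 2.707 -2.971
v -0.672 1.32 -0.271
v 0.147 1.568 -0.684
v 0.872 0.608 0.179
v 0.052 0.36 0.591
v 0.119 1.838 -0.36
v 0.844 0.879 0.503
v -0.066 2.006 -0.018
v 0.659 1.046 0.844
v -0.37 2.037 0.273
v 0.354 1.078 1.136
v -0.735 1.927 0.456
v -0.01 0.968 1.319
v -1.087 1.696 0.496
v -0.362 0.737 1.359
v -1.357 1.391 0.383
v -0.632 0.432 1.246
v -1.492 1.072 0.141
v -0.767 0.112 1.004
v -1.464 0.801 -0.183
v -0.739 -0.158 0.68
v -1.279 0.634 -0.524
v -0.554 -0.326 0.338
v -0.974 0.602 -0.816
v -0.25 -0.357 0.047
v -0.61 0.712 -0.999
v 0.115 -0.247 -0.136
v -0.258 0.943 -1.039
v 0.467 -0.016 -0.176
v 0.012 1.248 -0.926
v 0.737 0.289 -0.063
v 3.215 -0.171 0.715
v 4.296 0.084 0.812
v 3.644 -1.604 -0.292
v 4.725 -1.349 -0.195
v 4.156 -1.71 0.693
v 3.891 -0.824 1.315
v 4.049 -0.696 -0.795
v 3.784 0.19 -0.173
v 4.811 -0.24 -0.121
v 4.877 -0.867 0.798
v 3.063 -0.653 -0.278
v 3.129 -1.28 0.641
v -2.28 -0.404 0.214
v -1.519 -0.68 -0.338
v -1.92 -1.036 1.026
v -1.355 -0.187 -0.027
v -1.544 0.223 0.377
v -2.015 0.394 0.718
v -2.586 0.26 0.867
v -3.041 -0.128 0.767
v -3.205 -0.62 0.455
v -3.015 -1.03 0.052
v -2.545 -1.201 -0.29
v -1.974 -1.067 -0.439
f 2 4 1
f 5 2 1
f 1 4 3
f 3 5 1
f 2 8 4
f 6 2 5
f 6 8 2
f 4 8 3
f 7 5 3
f 3 8 7
f 7 6 5
f 8 6 7
f 10 9 12
f 10 12 11
f 12 9 13
f 12 13 11
f 13 9 14
f 13 14 11
f 14 9 15
f 14 15 11
f 15 9 16
f 15 16 11
f 16 9 17
f 16 17 11
f 17 9 18
f 17 18 11
f 18 9 19
f 18 19 11
f 19 9 20
f 19 20 11
f 20 9 10
f 20 10 11
f 22 21 25
f 22 25 23
f 23 25 26
f 23 26 24
f 25 21 27
f 25 27 26
f 26 27 28
f 26 28 24
f 27 21 29
f 27 29 28
f 28 29 30
f 28 30 24
f 29 21 31
f 29 31 30
f 30 31 32
f 30 32 24
f 31 21 33
f 31 33 32
f 32 33 34
f 32 34 24
f 33 21 35
f 33 35 34
f 34 35 36
f 34 36 24
f 35 21 37
f 35 37 36
f 36 37 38
f 36 38 24
f 37 21 39
f 37 39 38
f 38 39 40
f 38 40 24
f 39 21 41
f 39 41 40
f 40 41 42
f 40 42 24
f 41 21 43
f 41 43 42
f 42 43 44
f 42 44 24
f 43 21 45
f 43 45 44
f 44 45 46
f 44 46 24
f 45 21 47
f 45 47 46
f 46 47 48
f 46 48 24
f 47 21 49
f 47 49 48
f 48 49 50
f 48 50 24
f 49 21 22
f 49 22 50
f 50 22 23
f 50 23 24
f 51 62 56
f 51 56 52
f 51 52 58
f 51 58 61
f 51 61 62
f 52 56 60
f 56 62 55
f 62 61 53
f 61 58 57
f 58 52 59
f 54 60 55
f 54 55 53
f 54 53 57
f 54 57 59
f 54 59 60
f 55 60 56
f 53 55 62
f 57 53 61
f 59 57 58
f 60 59 52
f 64 63 66
f 64 66 65
f 66 63 67
f 66 67 65
f 67 63 68
f 67 68 65
f 68 63 69
f 68 69 65
f 69 63 70
f 69 70 65
f 70 63 71
f 70 71 65
f 71 63 72
f 71 72 65
f 72 63 73
f 72 73 65
f 73 63 74
f 73 74 65
f 74 63 64
f 74 64 65



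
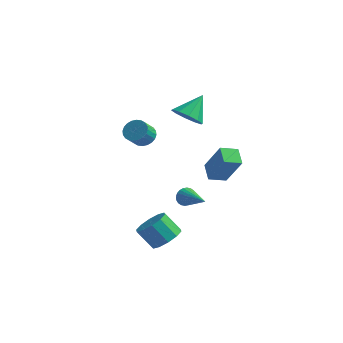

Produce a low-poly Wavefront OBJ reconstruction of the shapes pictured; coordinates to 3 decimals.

v -0.382 2.52 1.642
v 0.538 2.553 1.371
v -0.078 3.68 2.818
v 0.239 2.954 1.053
v -0.298 3.189 0.959
v -0.867 3.169 1.127
v -1.25 2.9 1.491
v -1.303 2.487 1.913
v -1.003 2.085 2.231
v -0.467 1.85 2.325
v 0.102 1.871 2.157
v 0.486 2.139 1.793
v -1.484 0.019 1.155
v -0.939 0.311 1.504
v -1.011 -0.426 2.234
v -1.556 -0.719 1.885
v -1.154 0.444 1.617
v -1.226 -0.293 2.348
v -1.419 0.513 1.66
v -1.491 -0.224 2.391
v -1.694 0.506 1.626
v -1.766 -0.231 2.357
v -1.937 0.425 1.521
v -2.009 -0.312 2.251
v -2.111 0.282 1.359
v -2.183 -0.455 2.089
v -2.189 0.099 1.167
v -2.261 -0.638 1.897
v -2.16 -0.096 0.972
v -2.232 -0.833 1.703
v -2.029 -0.274 0.806
v -2.101 -1.011 1.536
v -1.814 -0.407 0.692
v -1.886 -1.144 1.423
v -1.549 -0.476 0.649
v -1.621 -1.213 1.38
v -1.274 -0.469 0.683
v -1.346 -1.206 1.414
v -1.031 -0.388 0.789
v -1.103 -1.125 1.519
v -0.857 -0.245 0.951
v -0.929 -0.982 1.681
v -0.779 -0.062 1.143
v -0.851 -0.799 1.873
v -0.808 0.133 1.337
v -0.88 -0.604 2.068
v 1.17 4.051 -3.522
v 0.502 3.284 -3.225
v 0.515 4.813 -3.028
v -0.153 4.045 -2.73
v 2.233 3.815 -1.75
v 1.565 3.047 -1.452
v 1.578 4.576 -1.255
v 0.91 3.809 -0.958
v 0.923 0.154 -2.771
v 1.197 0.321 -3.267
v 2.537 -0.714 -2.169
v 1.242 0.499 -3.128
v 1.238 0.625 -2.936
v 1.186 0.68 -2.718
v 1.094 0.654 -2.509
v 0.976 0.553 -2.339
v 0.85 0.39 -2.235
v 0.735 0.192 -2.213
v 0.648 -0.012 -2.276
v 0.604 -0.191 -2.414
v 0.608 -0.317 -2.607
v 0.66 -0.371 -2.824
v 0.752 -0.346 -3.034
v 0.87 -0.244 -3.203
v 0.996 -0.082 -3.307
v 1.111 0.117 -3.329
v 1.482 -2.739 -4.144
v 2.123 -2.406 -3.559
v 1.26 -2.548 -2.531
v 0.618 -2.881 -3.116
v 1.816 -1.962 -3.757
v 0.952 -2.104 -2.729
v 1.38 -1.816 -4.102
v 0.517 -1.957 -3.074
v 0.984 -2.022 -4.463
v 0.12 -2.163 -3.435
v 0.777 -2.502 -4.703
v -0.086 -2.643 -3.675
v 0.84 -3.072 -4.729
v -0.023 -3.214 -3.701
v 1.148 -3.516 -4.531
v 0.284 -3.658 -3.503
v 1.583 -3.663 -4.186
v 0.72 -3.804 -3.158
v 1.98 -3.457 -3.825
v 1.116 -3.598 -2.797
v 2.186 -2.977 -3.585
v 1.323 -3.118 -2.557
f 2 1 4
f 2 4 3
f 4 1 5
f 4 5 3
f 5 1 6
f 5 6 3
f 6 1 7
f 6 7 3
f 7 1 8
f 7 8 3
f 8 1 9
f 8 9 3
f 9 1 10
f 9 10 3
f 10 1 11
f 10 11 3
f 11 1 12
f 11 12 3
f 12 1 2
f 12 2 3
f 14 13 17
f 14 17 15
f 15 17 18
f 15 18 16
f 17 13 19
f 17 19 18
f 18 19 20
f 18 20 16
f 19 13 21
f 19 21 20
f 20 21 22
f 20 22 16
f 21 13 23
f 21 23 22
f 22 23 24
f 22 24 16
f 23 13 25
f 23 25 24
f 24 25 26
f 24 26 16
f 25 13 27
f 25 27 26
f 26 27 28
f 26 28 16
f 27 13 29
f 27 29 28
f 28 29 30
f 28 30 16
f 29 13 31
f 29 31 30
f 30 31 32
f 30 32 16
f 31 13 33
f 31 33 32
f 32 33 34
f 32 34 16
f 33 13 35
f 33 35 34
f 34 35 36
f 34 36 16
f 35 13 37
f 35 37 36
f 36 37 38
f 36 38 16
f 37 13 39
f 37 39 38
f 38 39 40
f 38 40 16
f 39 13 41
f 39 41 40
f 40 41 42
f 40 42 16
f 41 13 43
f 41 43 42
f 42 43 44
f 42 44 16
f 43 13 45
f 43 45 44
f 44 45 46
f 44 46 16
f 45 13 14
f 45 14 46
f 46 14 15
f 46 15 16
f 48 50 47
f 51 48 47
f 47 50 49
f 49 51 47
f 48 54 50
f 52 48 51
f 52 54 48
f 50 54 49
f 53 51 49
f 49 54 53
f 53 52 51
f 54 52 53
f 56 55 58
f 56 58 57
f 58 55 59
f 58 59 57
f 59 55 60
f 59 60 57
f 60 55 61
f 60 61 57
f 61 55 62
f 61 62 57
f 62 55 63
f 62 63 57
f 63 55 64
f 63 64 57
f 64 55 65
f 64 65 57
f 65 55 66
f 65 66 57
f 66 55 67
f 66 67 57
f 67 55 68
f 67 68 57
f 68 55 69
f 68 69 57
f 69 55 70
f 69 70 57
f 70 55 71
f 70 71 57
f 71 55 72
f 71 72 57
f 72 55 56
f 72 56 57
f 74 73 77
f 74 77 75
f 75 77 78
f 75 78 76
f 77 73 79
f 77 79 78
f 78 79 80
f 78 80 76
f 79 73 81
f 79 81 80
f 80 81 82
f 80 82 76
f 81 73 83
f 81 83 82
f 82 83 84
f 82 84 76
f 83 73 85
f 83 85 84
f 84 85 86
f 84 86 76
f 85 73 87
f 85 87 86
f 86 87 88
f 86 88 76
f 87 73 89
f 87 89 88
f 88 89 90
f 88 90 76
f 89 73 91
f 89 91 90
f 90 91 92
f 90 92 76
f 91 73 93
f 91 93 92
f 92 93 94
f 92 94 76
f 93 73 74
f 93 74 94
f 94 74 75
f 94 75 76



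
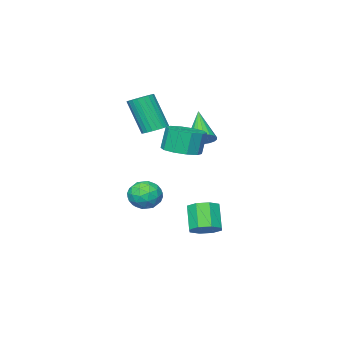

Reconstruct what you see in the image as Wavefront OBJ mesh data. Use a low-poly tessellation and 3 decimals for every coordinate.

v 1.002 2.282 2.042
v 1.782 2.692 2.225
v 1.498 2.708 3.401
v 0.718 2.298 3.218
v 1.4 3.085 2.128
v 1.116 3.1 3.304
v 0.866 3.171 1.997
v 0.582 3.186 3.173
v 0.384 2.917 1.884
v 0.1 2.933 3.06
v 0.138 2.421 1.831
v -0.146 2.437 3.007
v 0.222 1.872 1.859
v -0.062 1.888 3.035
v 0.604 1.48 1.956
v 0.32 1.495 3.132
v 1.138 1.394 2.087
v 0.854 1.409 3.263
v 1.62 1.647 2.2
v 1.336 1.663 3.376
v 1.866 2.143 2.253
v 1.582 2.159 3.429
v -3.245 -1.126 0.922
v -2.965 -0.685 1.402
v -3.955 -2.174 2.298
v -3.231 -0.565 1.356
v -3.499 -0.542 1.234
v -3.724 -0.621 1.059
v -3.865 -0.787 0.86
v -3.899 -1.011 0.671
v -3.82 -1.256 0.526
v -3.642 -1.478 0.449
v -3.394 -1.64 0.454
v -3.121 -1.712 0.54
v -2.87 -1.684 0.691
v -2.683 -1.559 0.883
v -2.593 -1.359 1.081
v -2.616 -1.119 1.252
v -2.748 -0.881 1.365
v -1.653 -2.559 1.522
v -1.217 -3.017 1.271
v -1.01 -3.838 3.127
v -1.447 -3.381 3.378
v -1.052 -2.82 1.34
v -0.846 -3.642 3.196
v -0.979 -2.584 1.436
v -0.773 -3.405 3.292
v -1.009 -2.344 1.545
v -0.802 -3.166 3.401
v -1.136 -2.137 1.651
v -0.93 -2.958 3.507
v -1.343 -1.994 1.738
v -1.136 -2.815 3.593
v -1.596 -1.937 1.791
v -1.389 -2.759 3.647
v -1.859 -1.975 1.803
v -1.652 -2.797 3.659
v -2.09 -2.102 1.773
v -1.883 -2.923 3.629
v -2.254 -2.298 1.704
v -2.048 -3.12 3.56
v -2.327 -2.535 1.608
v -2.121 -3.356 3.464
v -2.298 -2.774 1.499
v -2.091 -3.596 3.355
v -2.17 -2.982 1.393
v -1.964 -3.803 3.249
v -1.964 -3.125 1.307
v -1.757 -3.946 3.162
v -1.711 -3.181 1.253
v -1.504 -4.003 3.109
v -1.448 -3.143 1.241
v -1.241 -3.965 3.097
v -1.012 1.635 -3.439
v -0.639 0.992 -3.677
v -1.136 0.283 -2.539
v -1.508 0.925 -2.301
v -0.303 1.332 -3.318
v -0.8 0.622 -2.181
v -0.382 1.849 -3.03
v -0.879 1.139 -1.893
v -0.83 2.24 -2.982
v -1.327 1.531 -1.844
v -1.384 2.277 -3.201
v -1.881 1.568 -2.063
v -1.72 1.938 -3.559
v -2.217 1.228 -2.422
v -1.641 1.421 -3.847
v -2.138 0.711 -2.71
v -1.193 1.029 -3.896
v -1.69 0.32 -2.758
v 0.833 0.27 -1.802
v 1.346 -0.398 -1.989
v 0.134 -0.522 -0.891
v 0.647 -1.19 -1.078
v 0.963 -0.51 -0.652
v 1.395 -0.02 -1.216
v 0.085 -0.9 -1.664
v 0.517 -0.41 -2.228
v 0.883 -1.121 -1.904
v 1.426 -0.88 -1.279
v 0.054 -0.04 -1.601
v 0.597 0.201 -0.976
v 1.151 0.006 -1.976
v 0.329 -0.926 -0.904
v 0.515 -0.526 -0.654
v 0.816 -0.918 -0.764
v 1.18 0.227 -1.521
v 1.481 -0.165 -1.631
v 1.256 -0.231 -0.845
v -0.001 -0.755 -1.249
v 0.3 -1.147 -1.359
v 0.664 -0.002 -2.116
v 0.965 -0.394 -2.226
v 0.224 -0.689 -2.035
v 1.18 -0.812 -2.036
v 0.77 -1.277 -1.5
v 0.439 -1.107 -1.845
v 0.693 -0.819 -2.176
v 1.499 -0.67 -1.668
v 1.088 -1.136 -1.133
v 1.274 -0.736 -0.882
v 1.528 -0.448 -1.213
v 1.227 -1.095 -1.618
v 0.392 0.216 -1.747
v -0.019 -0.25 -1.212
v -0.048 -0.472 -1.667
v 0.206 -0.184 -1.998
v 0.71 0.357 -1.38
v 0.3 -0.108 -0.844
v 0.787 -0.101 -0.704
v 1.041 0.187 -1.035
v 0.253 0.175 -1.262
f 2 1 5
f 2 5 3
f 3 5 6
f 3 6 4
f 5 1 7
f 5 7 6
f 6 7 8
f 6 8 4
f 7 1 9
f 7 9 8
f 8 9 10
f 8 10 4
f 9 1 11
f 9 11 10
f 10 11 12
f 10 12 4
f 11 1 13
f 11 13 12
f 12 13 14
f 12 14 4
f 13 1 15
f 13 15 14
f 14 15 16
f 14 16 4
f 15 1 17
f 15 17 16
f 16 17 18
f 16 18 4
f 17 1 19
f 17 19 18
f 18 19 20
f 18 20 4
f 19 1 21
f 19 21 20
f 20 21 22
f 20 22 4
f 21 1 2
f 21 2 22
f 22 2 3
f 22 3 4
f 24 23 26
f 24 26 25
f 26 23 27
f 26 27 25
f 27 23 28
f 27 28 25
f 28 23 29
f 28 29 25
f 29 23 30
f 29 30 25
f 30 23 31
f 30 31 25
f 31 23 32
f 31 32 25
f 32 23 33
f 32 33 25
f 33 23 34
f 33 34 25
f 34 23 35
f 34 35 25
f 35 23 36
f 35 36 25
f 36 23 37
f 36 37 25
f 37 23 38
f 37 38 25
f 38 23 39
f 38 39 25
f 39 23 24
f 39 24 25
f 41 40 44
f 41 44 42
f 42 44 45
f 42 45 43
f 44 40 46
f 44 46 45
f 45 46 47
f 45 47 43
f 46 40 48
f 46 48 47
f 47 48 49
f 47 49 43
f 48 40 50
f 48 50 49
f 49 50 51
f 49 51 43
f 50 40 52
f 50 52 51
f 51 52 53
f 51 53 43
f 52 40 54
f 52 54 53
f 53 54 55
f 53 55 43
f 54 40 56
f 54 56 55
f 55 56 57
f 55 57 43
f 56 40 58
f 56 58 57
f 57 58 59
f 57 59 43
f 58 40 60
f 58 60 59
f 59 60 61
f 59 61 43
f 60 40 62
f 60 62 61
f 61 62 63
f 61 63 43
f 62 40 64
f 62 64 63
f 63 64 65
f 63 65 43
f 64 40 66
f 64 66 65
f 65 66 67
f 65 67 43
f 66 40 68
f 66 68 67
f 67 68 69
f 67 69 43
f 68 40 70
f 68 70 69
f 69 70 71
f 69 71 43
f 70 40 72
f 70 72 71
f 71 72 73
f 71 73 43
f 72 40 41
f 72 41 73
f 73 41 42
f 73 42 43
f 75 74 78
f 75 78 76
f 76 78 79
f 76 79 77
f 78 74 80
f 78 80 79
f 79 80 81
f 79 81 77
f 80 74 82
f 80 82 81
f 81 82 83
f 81 83 77
f 82 74 84
f 82 84 83
f 83 84 85
f 83 85 77
f 84 74 86
f 84 86 85
f 85 86 87
f 85 87 77
f 86 74 88
f 86 88 87
f 87 88 89
f 87 89 77
f 88 74 90
f 88 90 89
f 89 90 91
f 89 91 77
f 90 74 75
f 90 75 91
f 91 75 76
f 91 76 77
f 92 129 108
f 129 103 132
f 108 132 97
f 129 132 108
f 92 108 104
f 108 97 109
f 104 109 93
f 108 109 104
f 92 104 113
f 104 93 114
f 113 114 99
f 104 114 113
f 92 113 125
f 113 99 128
f 125 128 102
f 113 128 125
f 92 125 129
f 125 102 133
f 129 133 103
f 125 133 129
f 93 109 120
f 109 97 123
f 120 123 101
f 109 123 120
f 97 132 110
f 132 103 131
f 110 131 96
f 132 131 110
f 103 133 130
f 133 102 126
f 130 126 94
f 133 126 130
f 102 128 127
f 128 99 115
f 127 115 98
f 128 115 127
f 99 114 119
f 114 93 116
f 119 116 100
f 114 116 119
f 95 121 107
f 121 101 122
f 107 122 96
f 121 122 107
f 95 107 105
f 107 96 106
f 105 106 94
f 107 106 105
f 95 105 112
f 105 94 111
f 112 111 98
f 105 111 112
f 95 112 117
f 112 98 118
f 117 118 100
f 112 118 117
f 95 117 121
f 117 100 124
f 121 124 101
f 117 124 121
f 96 122 110
f 122 101 123
f 110 123 97
f 122 123 110
f 94 106 130
f 106 96 131
f 130 131 103
f 106 131 130
f 98 111 127
f 111 94 126
f 127 126 102
f 111 126 127
f 100 118 119
f 118 98 115
f 119 115 99
f 118 115 119
f 101 124 120
f 124 100 116
f 120 116 93
f 124 116 120



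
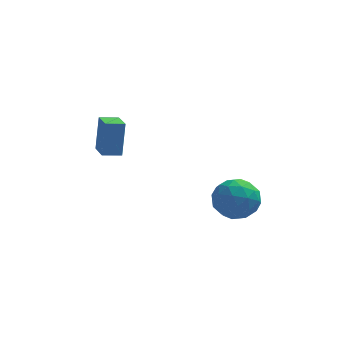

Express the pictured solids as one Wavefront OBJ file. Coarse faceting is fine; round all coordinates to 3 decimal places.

v 3.125 -1.513 0.132
v 4.116 -2.022 0.35
v 2.244 -3.098 0.43
v 3.235 -3.607 0.648
v 2.823 -2.835 1.371
v 3.367 -1.856 1.187
v 2.993 -3.264 -0.407
v 3.537 -2.285 -0.591
v 4.034 -3.105 0.017
v 3.929 -2.84 1.116
v 2.431 -2.28 -0.336
v 2.326 -2.015 0.763
v 3.698 -1.628 0.215
v 2.662 -3.492 0.565
v 2.42 -3.038 0.99
v 3.003 -3.337 1.118
v 3.257 -1.53 0.707
v 3.84 -1.83 0.835
v 3.08 -2.308 1.435
v 2.52 -3.29 -0.055
v 3.103 -3.59 0.073
v 3.357 -1.783 -0.338
v 3.94 -2.082 -0.21
v 3.28 -2.812 -0.655
v 4.232 -2.564 0.147
v 3.715 -3.496 0.322
v 3.572 -3.294 -0.298
v 3.892 -2.718 -0.406
v 4.17 -2.408 0.793
v 3.653 -3.34 0.968
v 3.41 -2.886 1.393
v 3.73 -2.311 1.285
v 4.123 -3.045 0.597
v 2.707 -1.78 -0.188
v 2.19 -2.712 -0.013
v 2.63 -2.809 -0.505
v 2.95 -2.234 -0.613
v 2.645 -1.624 0.458
v 2.128 -2.556 0.633
v 2.468 -2.402 1.186
v 2.788 -1.826 1.078
v 2.237 -2.075 0.183
v -2.716 0.659 1.015
v -2.573 1.163 2.747
v -3.07 1.877 0.689
v -2.927 2.381 2.422
v -1.833 0.879 0.878
v -1.69 1.383 2.611
v -2.187 2.097 0.553
v -2.044 2.601 2.285
f 1 38 17
f 38 12 41
f 17 41 6
f 38 41 17
f 1 17 13
f 17 6 18
f 13 18 2
f 17 18 13
f 1 13 22
f 13 2 23
f 22 23 8
f 13 23 22
f 1 22 34
f 22 8 37
f 34 37 11
f 22 37 34
f 1 34 38
f 34 11 42
f 38 42 12
f 34 42 38
f 2 18 29
f 18 6 32
f 29 32 10
f 18 32 29
f 6 41 19
f 41 12 40
f 19 40 5
f 41 40 19
f 12 42 39
f 42 11 35
f 39 35 3
f 42 35 39
f 11 37 36
f 37 8 24
f 36 24 7
f 37 24 36
f 8 23 28
f 23 2 25
f 28 25 9
f 23 25 28
f 4 30 16
f 30 10 31
f 16 31 5
f 30 31 16
f 4 16 14
f 16 5 15
f 14 15 3
f 16 15 14
f 4 14 21
f 14 3 20
f 21 20 7
f 14 20 21
f 4 21 26
f 21 7 27
f 26 27 9
f 21 27 26
f 4 26 30
f 26 9 33
f 30 33 10
f 26 33 30
f 5 31 19
f 31 10 32
f 19 32 6
f 31 32 19
f 3 15 39
f 15 5 40
f 39 40 12
f 15 40 39
f 7 20 36
f 20 3 35
f 36 35 11
f 20 35 36
f 9 27 28
f 27 7 24
f 28 24 8
f 27 24 28
f 10 33 29
f 33 9 25
f 29 25 2
f 33 25 29
f 44 46 43
f 47 44 43
f 43 46 45
f 45 47 43
f 44 50 46
f 48 44 47
f 48 50 44
f 46 50 45
f 49 47 45
f 45 50 49
f 49 48 47
f 50 48 49



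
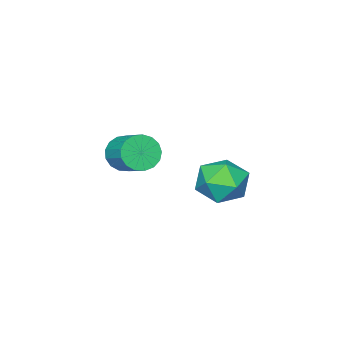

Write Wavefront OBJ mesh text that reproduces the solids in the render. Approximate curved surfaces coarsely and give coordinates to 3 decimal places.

v 2.741 -1.924 -3.779
v 3.347 -1.708 -4.492
v 3.745 -0.381 -3.754
v 3.139 -0.596 -3.041
v 2.95 -1.517 -4.623
v 3.349 -0.19 -3.885
v 2.506 -1.418 -4.561
v 2.904 -0.091 -3.822
v 2.115 -1.435 -4.319
v 2.513 -0.108 -3.581
v 1.868 -1.564 -3.954
v 2.266 -0.237 -3.216
v 1.821 -1.776 -3.549
v 2.219 -0.449 -2.811
v 1.984 -2.021 -3.197
v 2.382 -0.694 -2.458
v 2.321 -2.244 -2.978
v 2.719 -0.917 -2.239
v 2.754 -2.393 -2.942
v 3.152 -1.066 -2.204
v 3.184 -2.435 -3.099
v 3.582 -1.108 -2.36
v 3.513 -2.36 -3.411
v 3.911 -1.033 -2.672
v 3.664 -2.185 -3.808
v 4.062 -0.858 -3.069
v 3.604 -1.95 -4.198
v 4.003 -0.623 -3.459
v 1.729 4.154 -2.956
v 2.914 4.514 -3.137
v 2.186 2.306 -3.643
v 3.371 2.666 -3.824
v 2.924 2.547 -2.661
v 2.641 3.689 -2.237
v 2.459 3.131 -4.543
v 2.176 4.273 -4.119
v 3.365 3.882 -4.118
v 3.652 3.521 -2.955
v 1.448 3.299 -3.825
v 1.735 2.938 -2.662
f 2 1 5
f 2 5 3
f 3 5 6
f 3 6 4
f 5 1 7
f 5 7 6
f 6 7 8
f 6 8 4
f 7 1 9
f 7 9 8
f 8 9 10
f 8 10 4
f 9 1 11
f 9 11 10
f 10 11 12
f 10 12 4
f 11 1 13
f 11 13 12
f 12 13 14
f 12 14 4
f 13 1 15
f 13 15 14
f 14 15 16
f 14 16 4
f 15 1 17
f 15 17 16
f 16 17 18
f 16 18 4
f 17 1 19
f 17 19 18
f 18 19 20
f 18 20 4
f 19 1 21
f 19 21 20
f 20 21 22
f 20 22 4
f 21 1 23
f 21 23 22
f 22 23 24
f 22 24 4
f 23 1 25
f 23 25 24
f 24 25 26
f 24 26 4
f 25 1 27
f 25 27 26
f 26 27 28
f 26 28 4
f 27 1 2
f 27 2 28
f 28 2 3
f 28 3 4
f 29 40 34
f 29 34 30
f 29 30 36
f 29 36 39
f 29 39 40
f 30 34 38
f 34 40 33
f 40 39 31
f 39 36 35
f 36 30 37
f 32 38 33
f 32 33 31
f 32 31 35
f 32 35 37
f 32 37 38
f 33 38 34
f 31 33 40
f 35 31 39
f 37 35 36
f 38 37 30



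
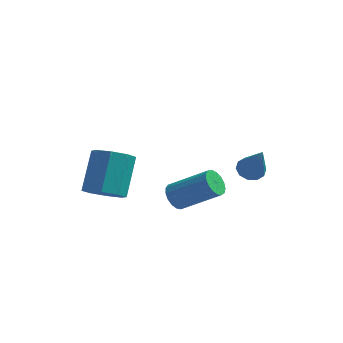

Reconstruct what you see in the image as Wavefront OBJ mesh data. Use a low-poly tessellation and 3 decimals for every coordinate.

v -0.814 -1.478 -1.496
v -0.535 -1.812 -1.91
v 0.973 -1.856 -0.857
v 0.694 -1.522 -0.444
v -0.474 -1.542 -1.986
v 1.034 -1.586 -0.934
v -0.491 -1.257 -1.951
v 1.018 -1.301 -0.898
v -0.581 -1.024 -1.811
v 0.927 -1.067 -0.758
v -0.725 -0.894 -1.599
v 0.783 -0.938 -0.547
v -0.89 -0.898 -1.364
v 0.619 -0.942 -0.311
v -1.037 -1.035 -1.159
v 0.472 -1.079 -0.106
v -1.133 -1.273 -1.031
v 0.375 -1.317 0.022
v -1.156 -1.559 -1.01
v 0.352 -1.603 0.043
v -1.101 -1.826 -1.1
v 0.408 -1.87 -0.047
v -0.98 -2.013 -1.281
v 0.528 -2.057 -0.228
v -0.821 -2.078 -1.511
v 0.687 -2.122 -0.459
v -0.661 -2.005 -1.738
v 0.848 -2.049 -0.686
v 1.391 2.108 -2.116
v 1.756 2.574 -2.015
v 1.949 1.332 -0.544
v 1.427 2.65 -1.861
v 1.085 2.519 -1.804
v 0.86 2.231 -1.867
v 0.838 1.896 -2.024
v 1.027 1.642 -2.217
v 1.356 1.566 -2.371
v 1.698 1.697 -2.428
v 1.923 1.985 -2.365
v 1.945 2.32 -2.208
v -3.126 -2.957 -0.628
v -2.299 -2.931 -0.696
v -2.227 -1.697 0.64
v -3.054 -1.723 0.708
v -2.587 -2.508 -1.072
v -2.515 -1.274 0.264
v -3.191 -2.347 -1.188
v -3.119 -1.113 0.148
v -3.756 -2.544 -0.976
v -3.685 -1.31 0.36
v -3.953 -2.983 -0.56
v -3.881 -1.749 0.776
v -3.665 -3.406 -0.184
v -3.593 -2.172 1.152
v -3.061 -3.567 -0.068
v -2.989 -2.333 1.268
v -2.495 -3.37 -0.28
v -2.424 -2.136 1.056
f 2 1 5
f 2 5 3
f 3 5 6
f 3 6 4
f 5 1 7
f 5 7 6
f 6 7 8
f 6 8 4
f 7 1 9
f 7 9 8
f 8 9 10
f 8 10 4
f 9 1 11
f 9 11 10
f 10 11 12
f 10 12 4
f 11 1 13
f 11 13 12
f 12 13 14
f 12 14 4
f 13 1 15
f 13 15 14
f 14 15 16
f 14 16 4
f 15 1 17
f 15 17 16
f 16 17 18
f 16 18 4
f 17 1 19
f 17 19 18
f 18 19 20
f 18 20 4
f 19 1 21
f 19 21 20
f 20 21 22
f 20 22 4
f 21 1 23
f 21 23 22
f 22 23 24
f 22 24 4
f 23 1 25
f 23 25 24
f 24 25 26
f 24 26 4
f 25 1 27
f 25 27 26
f 26 27 28
f 26 28 4
f 27 1 2
f 27 2 28
f 28 2 3
f 28 3 4
f 30 29 32
f 30 32 31
f 32 29 33
f 32 33 31
f 33 29 34
f 33 34 31
f 34 29 35
f 34 35 31
f 35 29 36
f 35 36 31
f 36 29 37
f 36 37 31
f 37 29 38
f 37 38 31
f 38 29 39
f 38 39 31
f 39 29 40
f 39 40 31
f 40 29 30
f 40 30 31
f 42 41 45
f 42 45 43
f 43 45 46
f 43 46 44
f 45 41 47
f 45 47 46
f 46 47 48
f 46 48 44
f 47 41 49
f 47 49 48
f 48 49 50
f 48 50 44
f 49 41 51
f 49 51 50
f 50 51 52
f 50 52 44
f 51 41 53
f 51 53 52
f 52 53 54
f 52 54 44
f 53 41 55
f 53 55 54
f 54 55 56
f 54 56 44
f 55 41 57
f 55 57 56
f 56 57 58
f 56 58 44
f 57 41 42
f 57 42 58
f 58 42 43
f 58 43 44



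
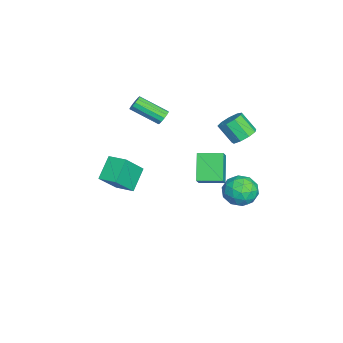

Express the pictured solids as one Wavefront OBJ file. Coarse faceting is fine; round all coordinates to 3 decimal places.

v -0.038 4.102 2.583
v 0.558 4.388 3.015
v 0.194 3.584 4.05
v -0.402 3.298 3.617
v 0.114 4.687 3.091
v -0.25 3.883 4.126
v -0.401 4.712 2.929
v -0.765 3.908 3.964
v -0.746 4.452 2.605
v -1.11 3.648 3.64
v -0.76 4.028 2.271
v -1.124 3.224 3.305
v -0.436 3.638 2.082
v -0.8 2.834 3.117
v 0.074 3.466 2.128
v -0.29 2.662 3.162
v 0.532 3.591 2.386
v 0.168 2.787 3.421
v 0.723 3.956 2.737
v 0.359 3.152 3.771
v 3.386 1.957 1.247
v 2.154 1.893 2.502
v 3.432 3.331 1.361
v 2.199 3.267 2.616
v 4.121 1.873 1.964
v 2.888 1.809 3.219
v 4.166 3.247 2.078
v 2.934 3.183 3.333
v -3.277 -3.204 -4.499
v -4.446 -2.758 -3.423
v -2.702 -2.156 -4.308
v -3.872 -1.71 -3.233
v -2.228 -4.05 -3.007
v -3.398 -3.604 -1.932
v -1.654 -3.002 -2.817
v -2.823 -2.556 -1.741
v -2.322 -0.404 2.226
v -2.107 -0.666 1.844
v -2.383 -2.277 2.793
v -2.598 -2.016 3.174
v -1.894 -0.596 2.024
v -2.171 -2.207 2.973
v -1.817 -0.466 2.269
v -2.094 -2.077 3.217
v -1.901 -0.316 2.499
v -2.177 -1.927 3.448
v -2.118 -0.194 2.643
v -2.394 -1.805 3.592
v -2.399 -0.139 2.654
v -2.676 -1.75 3.603
v -2.657 -0.168 2.529
v -2.933 -1.779 3.478
v -2.808 -0.273 2.308
v -3.084 -1.884 3.257
v -2.804 -0.419 2.061
v -3.081 -2.03 3.01
v -2.648 -0.561 1.866
v -2.924 -2.172 2.815
v -2.388 -0.653 1.785
v -2.664 -2.264 2.734
v 1.088 4.922 -0.889
v 1.581 4.432 -1.691
v 0.079 3.548 -0.669
v 0.572 3.058 -1.471
v 1.088 3.235 -0.56
v 1.712 4.084 -0.696
v -0.052 3.896 -1.664
v 0.572 4.745 -1.8
v 0.876 3.797 -2.17
v 1.581 3.389 -1.489
v 0.079 4.591 -0.871
v 0.784 4.183 -0.19
v 1.423 4.797 -1.309
v 0.237 3.183 -1.051
v 0.541 3.287 -0.515
v 0.83 2.999 -0.987
v 1.5 4.593 -0.725
v 1.789 4.305 -1.196
v 1.5 3.602 -0.532
v -0.129 3.675 -1.164
v 0.16 3.387 -1.635
v 0.83 4.981 -1.373
v 1.119 4.693 -1.845
v 0.16 4.378 -1.828
v 1.298 4.136 -2.063
v 0.706 3.329 -1.933
v 0.339 3.821 -2.046
v 0.705 4.32 -2.126
v 1.713 3.896 -1.662
v 1.12 3.089 -1.533
v 1.423 3.193 -0.997
v 1.79 3.692 -1.077
v 1.299 3.524 -1.943
v 0.54 4.891 -0.827
v -0.053 4.084 -0.698
v -0.13 4.288 -1.283
v 0.237 4.787 -1.363
v 0.954 4.651 -0.427
v 0.362 3.844 -0.297
v 0.955 3.66 -0.234
v 1.321 4.159 -0.314
v 0.361 4.456 -0.417
f 2 1 5
f 2 5 3
f 3 5 6
f 3 6 4
f 5 1 7
f 5 7 6
f 6 7 8
f 6 8 4
f 7 1 9
f 7 9 8
f 8 9 10
f 8 10 4
f 9 1 11
f 9 11 10
f 10 11 12
f 10 12 4
f 11 1 13
f 11 13 12
f 12 13 14
f 12 14 4
f 13 1 15
f 13 15 14
f 14 15 16
f 14 16 4
f 15 1 17
f 15 17 16
f 16 17 18
f 16 18 4
f 17 1 19
f 17 19 18
f 18 19 20
f 18 20 4
f 19 1 2
f 19 2 20
f 20 2 3
f 20 3 4
f 22 24 21
f 25 22 21
f 21 24 23
f 23 25 21
f 22 28 24
f 26 22 25
f 26 28 22
f 24 28 23
f 27 25 23
f 23 28 27
f 27 26 25
f 28 26 27
f 30 32 29
f 33 30 29
f 29 32 31
f 31 33 29
f 30 36 32
f 34 30 33
f 34 36 30
f 32 36 31
f 35 33 31
f 31 36 35
f 35 34 33
f 36 34 35
f 38 37 41
f 38 41 39
f 39 41 42
f 39 42 40
f 41 37 43
f 41 43 42
f 42 43 44
f 42 44 40
f 43 37 45
f 43 45 44
f 44 45 46
f 44 46 40
f 45 37 47
f 45 47 46
f 46 47 48
f 46 48 40
f 47 37 49
f 47 49 48
f 48 49 50
f 48 50 40
f 49 37 51
f 49 51 50
f 50 51 52
f 50 52 40
f 51 37 53
f 51 53 52
f 52 53 54
f 52 54 40
f 53 37 55
f 53 55 54
f 54 55 56
f 54 56 40
f 55 37 57
f 55 57 56
f 56 57 58
f 56 58 40
f 57 37 59
f 57 59 58
f 58 59 60
f 58 60 40
f 59 37 38
f 59 38 60
f 60 38 39
f 60 39 40
f 61 98 77
f 98 72 101
f 77 101 66
f 98 101 77
f 61 77 73
f 77 66 78
f 73 78 62
f 77 78 73
f 61 73 82
f 73 62 83
f 82 83 68
f 73 83 82
f 61 82 94
f 82 68 97
f 94 97 71
f 82 97 94
f 61 94 98
f 94 71 102
f 98 102 72
f 94 102 98
f 62 78 89
f 78 66 92
f 89 92 70
f 78 92 89
f 66 101 79
f 101 72 100
f 79 100 65
f 101 100 79
f 72 102 99
f 102 71 95
f 99 95 63
f 102 95 99
f 71 97 96
f 97 68 84
f 96 84 67
f 97 84 96
f 68 83 88
f 83 62 85
f 88 85 69
f 83 85 88
f 64 90 76
f 90 70 91
f 76 91 65
f 90 91 76
f 64 76 74
f 76 65 75
f 74 75 63
f 76 75 74
f 64 74 81
f 74 63 80
f 81 80 67
f 74 80 81
f 64 81 86
f 81 67 87
f 86 87 69
f 81 87 86
f 64 86 90
f 86 69 93
f 90 93 70
f 86 93 90
f 65 91 79
f 91 70 92
f 79 92 66
f 91 92 79
f 63 75 99
f 75 65 100
f 99 100 72
f 75 100 99
f 67 80 96
f 80 63 95
f 96 95 71
f 80 95 96
f 69 87 88
f 87 67 84
f 88 84 68
f 87 84 88
f 70 93 89
f 93 69 85
f 89 85 62
f 93 85 89



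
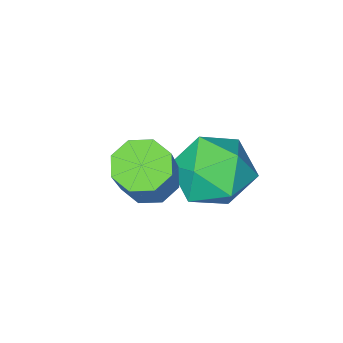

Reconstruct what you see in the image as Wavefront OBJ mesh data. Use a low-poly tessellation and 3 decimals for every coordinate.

v 0.992 0.958 0.898
v 1.497 1.37 0.113
v 0.943 -0.49 0.107
v 1.448 -0.078 -0.678
v 1.922 -0.222 0.214
v 1.951 0.673 0.703
v 0.489 0.207 -0.483
v 0.518 1.102 0.006
v 1.186 0.905 -0.74
v 2.071 0.641 -0.309
v 0.369 0.239 0.529
v 1.254 -0.025 0.96
v 2.448 -0.203 0.09
v 3.049 -0.424 -0.106
v 3.894 0.421 1.535
v 3.292 0.643 1.73
v 2.942 0.042 -0.291
v 3.787 0.887 1.35
v 2.545 0.365 -0.253
v 3.39 1.21 1.388
v 2.092 0.355 -0.015
v 2.936 1.201 1.626
v 1.846 0.019 0.285
v 2.691 0.864 1.926
v 1.953 -0.447 0.47
v 2.798 0.398 2.111
v 2.35 -0.77 0.432
v 3.195 0.075 2.073
v 2.804 -0.761 0.194
v 3.648 0.085 1.835
f 1 12 6
f 1 6 2
f 1 2 8
f 1 8 11
f 1 11 12
f 2 6 10
f 6 12 5
f 12 11 3
f 11 8 7
f 8 2 9
f 4 10 5
f 4 5 3
f 4 3 7
f 4 7 9
f 4 9 10
f 5 10 6
f 3 5 12
f 7 3 11
f 9 7 8
f 10 9 2
f 14 13 17
f 14 17 15
f 15 17 18
f 15 18 16
f 17 13 19
f 17 19 18
f 18 19 20
f 18 20 16
f 19 13 21
f 19 21 20
f 20 21 22
f 20 22 16
f 21 13 23
f 21 23 22
f 22 23 24
f 22 24 16
f 23 13 25
f 23 25 24
f 24 25 26
f 24 26 16
f 25 13 27
f 25 27 26
f 26 27 28
f 26 28 16
f 27 13 29
f 27 29 28
f 28 29 30
f 28 30 16
f 29 13 14
f 29 14 30
f 30 14 15
f 30 15 16

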